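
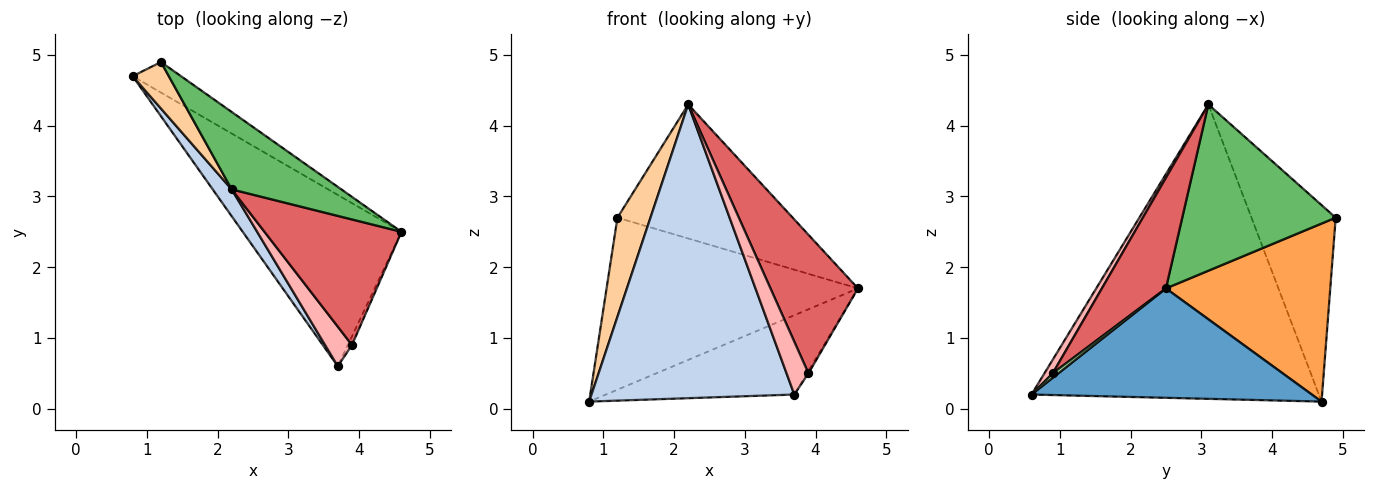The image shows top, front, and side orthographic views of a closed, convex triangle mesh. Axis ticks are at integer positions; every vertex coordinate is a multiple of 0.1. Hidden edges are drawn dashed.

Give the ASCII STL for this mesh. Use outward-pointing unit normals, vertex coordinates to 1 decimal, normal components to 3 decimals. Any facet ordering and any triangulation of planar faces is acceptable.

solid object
 facet normal 0.530 0.356 -0.769
  outer loop
   vertex 3.7 0.6 0.2
   vertex 0.8 4.7 0.1
   vertex 4.6 2.5 1.7
  endloop
 endfacet
 facet normal -0.816 -0.576 0.053
  outer loop
   vertex 2.2 3.1 4.3
   vertex 0.8 4.7 0.1
   vertex 3.7 0.6 0.2
  endloop
 endfacet
 facet normal 0.541 0.828 -0.147
  outer loop
   vertex 1.2 4.9 2.7
   vertex 4.6 2.5 1.7
   vertex 0.8 4.7 0.1
  endloop
 endfacet
 facet normal -0.918 -0.360 0.169
  outer loop
   vertex 1.2 4.9 2.7
   vertex 0.8 4.7 0.1
   vertex 2.2 3.1 4.3
  endloop
 endfacet
 facet normal 0.604 0.690 0.399
  outer loop
   vertex 1.2 4.9 2.7
   vertex 2.2 3.1 4.3
   vertex 4.6 2.5 1.7
  endloop
 endfacet
 facet normal 0.725 0.181 -0.665
  outer loop
   vertex 3.9 0.9 0.5
   vertex 3.7 0.6 0.2
   vertex 4.6 2.5 1.7
  endloop
 endfacet
 facet normal 0.477 -0.651 0.590
  outer loop
   vertex 3.9 0.9 0.5
   vertex 4.6 2.5 1.7
   vertex 2.2 3.1 4.3
  endloop
 endfacet
 facet normal 0.290 -0.766 0.573
  outer loop
   vertex 3.9 0.9 0.5
   vertex 2.2 3.1 4.3
   vertex 3.7 0.6 0.2
  endloop
 endfacet
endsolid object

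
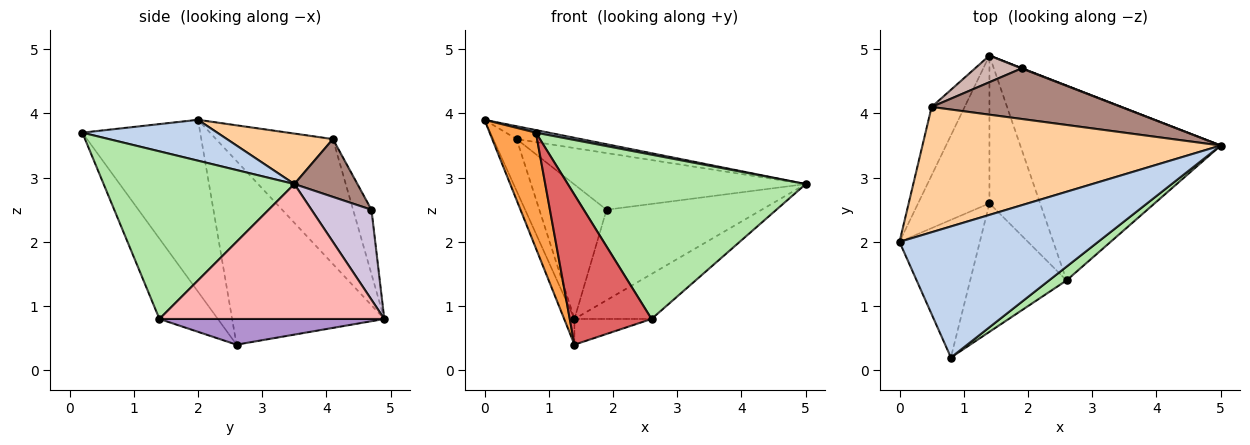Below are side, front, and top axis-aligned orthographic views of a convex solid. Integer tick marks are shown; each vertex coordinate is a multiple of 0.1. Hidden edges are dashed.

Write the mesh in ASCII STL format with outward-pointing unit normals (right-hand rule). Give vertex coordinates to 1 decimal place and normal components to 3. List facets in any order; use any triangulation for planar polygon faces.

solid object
 facet normal -0.930 0.063 -0.361
  outer loop
   vertex 1.4 2.6 0.4
   vertex 0.0 2.0 3.9
   vertex 1.4 4.9 0.8
  endloop
 endfacet
 facet normal 0.202 -0.019 0.979
  outer loop
   vertex 0.8 0.2 3.7
   vertex 5.0 3.5 2.9
   vertex 0.0 2.0 3.9
  endloop
 endfacet
 facet normal -0.854 -0.335 -0.399
  outer loop
   vertex 0.8 0.2 3.7
   vertex 0.0 2.0 3.9
   vertex 1.4 2.6 0.4
  endloop
 endfacet
 facet normal 0.166 0.101 0.981
  outer loop
   vertex 0.5 4.1 3.6
   vertex 0.0 2.0 3.9
   vertex 5.0 3.5 2.9
  endloop
 endfacet
 facet normal -0.949 0.190 -0.251
  outer loop
   vertex 0.5 4.1 3.6
   vertex 1.4 4.9 0.8
   vertex 0.0 2.0 3.9
  endloop
 endfacet
 facet normal 0.624 -0.779 0.065
  outer loop
   vertex 2.6 1.4 0.8
   vertex 5.0 3.5 2.9
   vertex 0.8 0.2 3.7
  endloop
 endfacet
 facet normal -0.477 -0.667 -0.572
  outer loop
   vertex 2.6 1.4 0.8
   vertex 0.8 0.2 3.7
   vertex 1.4 2.6 0.4
  endloop
 endfacet
 facet normal 0.548 0.188 -0.815
  outer loop
   vertex 2.6 1.4 0.8
   vertex 1.4 4.9 0.8
   vertex 5.0 3.5 2.9
  endloop
 endfacet
 facet normal 0.447 0.153 -0.881
  outer loop
   vertex 2.6 1.4 0.8
   vertex 1.4 2.6 0.4
   vertex 1.4 4.9 0.8
  endloop
 endfacet
 facet normal 0.361 0.933 0.004
  outer loop
   vertex 1.9 4.7 2.5
   vertex 5.0 3.5 2.9
   vertex 1.4 4.9 0.8
  endloop
 endfacet
 facet normal 0.199 0.731 0.652
  outer loop
   vertex 1.9 4.7 2.5
   vertex 0.5 4.1 3.6
   vertex 5.0 3.5 2.9
  endloop
 endfacet
 facet normal -0.259 0.948 0.188
  outer loop
   vertex 1.9 4.7 2.5
   vertex 1.4 4.9 0.8
   vertex 0.5 4.1 3.6
  endloop
 endfacet
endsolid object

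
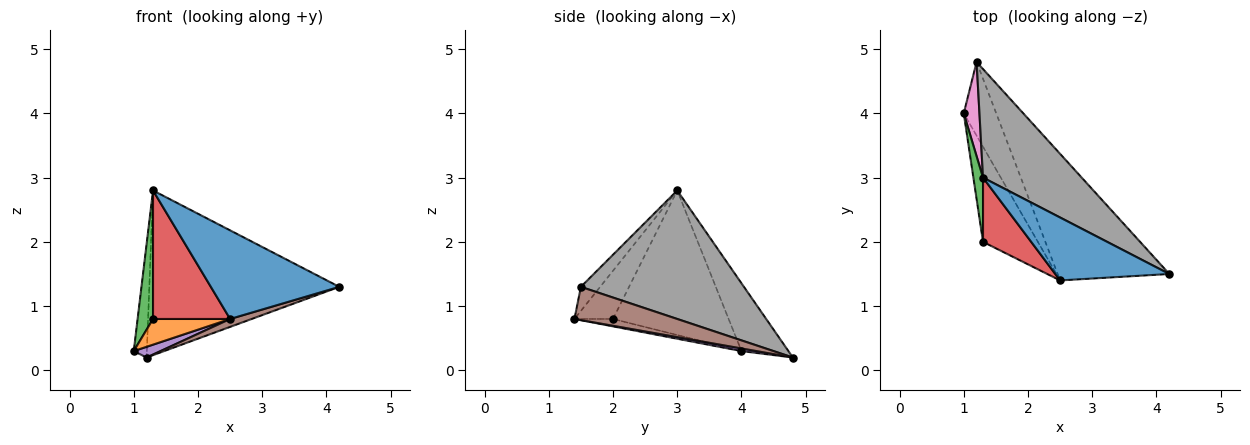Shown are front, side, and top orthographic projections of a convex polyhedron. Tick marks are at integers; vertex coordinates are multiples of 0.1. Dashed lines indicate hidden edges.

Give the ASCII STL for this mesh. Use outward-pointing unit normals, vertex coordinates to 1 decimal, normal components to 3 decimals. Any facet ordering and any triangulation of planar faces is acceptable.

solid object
 facet normal -0.121 -0.809 0.575
  outer loop
   vertex 1.3 3.0 2.8
   vertex 2.5 1.4 0.8
   vertex 4.2 1.5 1.3
  endloop
 endfacet
 facet normal -0.129 -0.259 -0.957
  outer loop
   vertex 1.3 2.0 0.8
   vertex 1.0 4.0 0.3
   vertex 2.5 1.4 0.8
  endloop
 endfacet
 facet normal -0.989 -0.132 0.066
  outer loop
   vertex 1.3 2.0 0.8
   vertex 1.3 3.0 2.8
   vertex 1.0 4.0 0.3
  endloop
 endfacet
 facet normal -0.408 -0.816 0.408
  outer loop
   vertex 1.3 2.0 0.8
   vertex 2.5 1.4 0.8
   vertex 1.3 3.0 2.8
  endloop
 endfacet
 facet normal 0.080 -0.143 -0.986
  outer loop
   vertex 1.2 4.8 0.2
   vertex 2.5 1.4 0.8
   vertex 1.0 4.0 0.3
  endloop
 endfacet
 facet normal 0.285 -0.060 -0.957
  outer loop
   vertex 1.2 4.8 0.2
   vertex 4.2 1.5 1.3
   vertex 2.5 1.4 0.8
  endloop
 endfacet
 facet normal -0.940 0.262 0.218
  outer loop
   vertex 1.2 4.8 0.2
   vertex 1.0 4.0 0.3
   vertex 1.3 3.0 2.8
  endloop
 endfacet
 facet normal 0.582 0.679 0.447
  outer loop
   vertex 1.2 4.8 0.2
   vertex 1.3 3.0 2.8
   vertex 4.2 1.5 1.3
  endloop
 endfacet
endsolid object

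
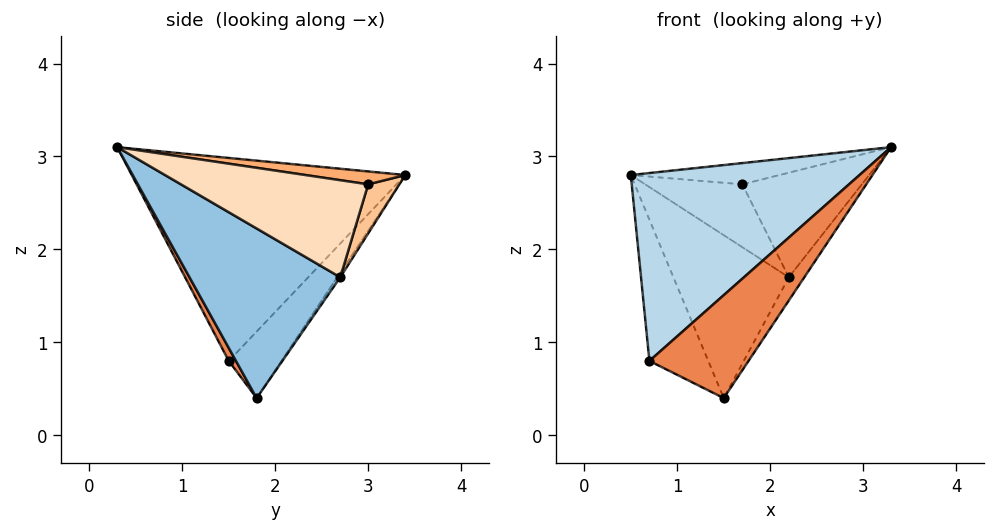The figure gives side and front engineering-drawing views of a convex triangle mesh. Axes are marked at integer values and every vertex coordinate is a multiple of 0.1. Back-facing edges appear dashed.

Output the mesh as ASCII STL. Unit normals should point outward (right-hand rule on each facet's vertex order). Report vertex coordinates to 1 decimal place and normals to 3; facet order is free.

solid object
 facet normal -0.022 0.828 -0.561
  outer loop
   vertex 2.2 2.7 1.7
   vertex 1.5 1.8 0.4
   vertex 0.5 3.4 2.8
  endloop
 endfacet
 facet normal 0.851 0.087 -0.519
  outer loop
   vertex 2.2 2.7 1.7
   vertex 3.3 0.3 3.1
   vertex 1.5 1.8 0.4
  endloop
 endfacet
 facet normal -0.677 -0.566 0.470
  outer loop
   vertex 0.7 1.5 0.8
   vertex 3.3 0.3 3.1
   vertex 0.5 3.4 2.8
  endloop
 endfacet
 facet normal -0.527 0.589 -0.612
  outer loop
   vertex 0.7 1.5 0.8
   vertex 0.5 3.4 2.8
   vertex 1.5 1.8 0.4
  endloop
 endfacet
 facet normal 0.062 -0.854 -0.516
  outer loop
   vertex 0.7 1.5 0.8
   vertex 1.5 1.8 0.4
   vertex 3.3 0.3 3.1
  endloop
 endfacet
 facet normal 0.159 0.236 0.959
  outer loop
   vertex 1.7 3.0 2.7
   vertex 0.5 3.4 2.8
   vertex 3.3 0.3 3.1
  endloop
 endfacet
 facet normal 0.304 0.944 -0.131
  outer loop
   vertex 1.7 3.0 2.7
   vertex 2.2 2.7 1.7
   vertex 0.5 3.4 2.8
  endloop
 endfacet
 facet normal 0.816 0.521 0.252
  outer loop
   vertex 1.7 3.0 2.7
   vertex 3.3 0.3 3.1
   vertex 2.2 2.7 1.7
  endloop
 endfacet
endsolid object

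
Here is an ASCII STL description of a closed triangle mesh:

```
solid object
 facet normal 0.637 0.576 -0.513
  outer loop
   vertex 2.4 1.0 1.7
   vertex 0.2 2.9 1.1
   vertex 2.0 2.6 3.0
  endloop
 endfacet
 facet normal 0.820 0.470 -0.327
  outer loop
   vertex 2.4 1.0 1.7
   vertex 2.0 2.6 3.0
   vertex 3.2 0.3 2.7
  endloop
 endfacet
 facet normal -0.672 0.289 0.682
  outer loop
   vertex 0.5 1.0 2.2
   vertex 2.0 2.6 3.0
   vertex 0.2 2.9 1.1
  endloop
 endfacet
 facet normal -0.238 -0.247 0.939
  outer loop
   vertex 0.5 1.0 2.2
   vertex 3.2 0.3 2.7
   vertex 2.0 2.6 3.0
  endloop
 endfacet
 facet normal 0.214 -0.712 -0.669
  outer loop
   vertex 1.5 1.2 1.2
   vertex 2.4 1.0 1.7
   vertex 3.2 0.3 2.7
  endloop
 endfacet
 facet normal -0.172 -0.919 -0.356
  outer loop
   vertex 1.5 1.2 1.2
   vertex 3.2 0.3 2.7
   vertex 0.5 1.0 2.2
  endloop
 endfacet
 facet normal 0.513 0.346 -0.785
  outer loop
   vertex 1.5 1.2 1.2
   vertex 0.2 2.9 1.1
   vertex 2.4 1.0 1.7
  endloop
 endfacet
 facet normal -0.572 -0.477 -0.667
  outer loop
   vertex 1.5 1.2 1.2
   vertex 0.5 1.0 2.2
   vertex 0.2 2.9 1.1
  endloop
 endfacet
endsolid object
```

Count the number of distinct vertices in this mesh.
6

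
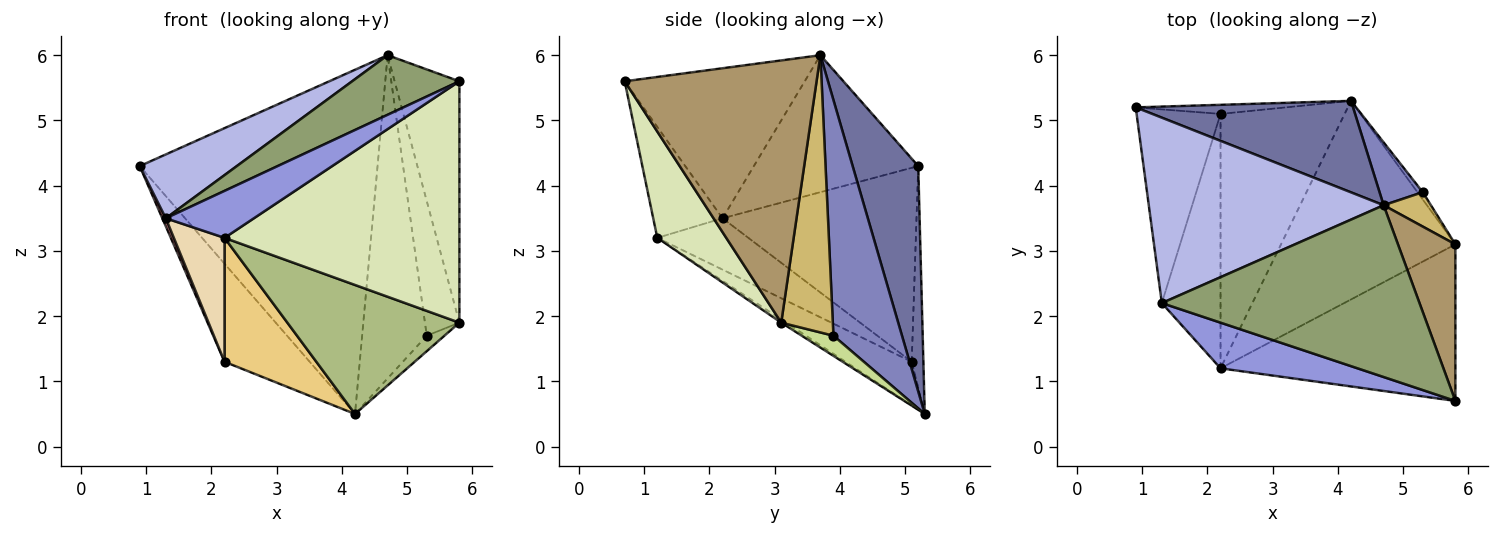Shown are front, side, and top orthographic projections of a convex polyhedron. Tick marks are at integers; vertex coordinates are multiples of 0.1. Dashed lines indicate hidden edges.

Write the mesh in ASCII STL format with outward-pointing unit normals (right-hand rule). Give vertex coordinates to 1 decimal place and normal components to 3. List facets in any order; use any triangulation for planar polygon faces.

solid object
 facet normal 0.258 0.934 0.248
  outer loop
   vertex 4.7 3.7 6.0
   vertex 4.2 5.3 0.5
   vertex 0.9 5.2 4.3
  endloop
 endfacet
 facet normal 0.721 0.680 0.132
  outer loop
   vertex 5.3 3.9 1.7
   vertex 4.2 5.3 0.5
   vertex 4.7 3.7 6.0
  endloop
 endfacet
 facet normal -0.491 -0.624 0.607
  outer loop
   vertex 1.3 2.2 3.5
   vertex 2.2 1.2 3.2
   vertex 5.8 0.7 5.6
  endloop
 endfacet
 facet normal -0.483 -0.285 0.828
  outer loop
   vertex 1.3 2.2 3.5
   vertex 4.7 3.7 6.0
   vertex 0.9 5.2 4.3
  endloop
 endfacet
 facet normal -0.482 -0.287 0.828
  outer loop
   vertex 1.3 2.2 3.5
   vertex 5.8 0.7 5.6
   vertex 4.7 3.7 6.0
  endloop
 endfacet
 facet normal -0.015 -0.545 -0.838
  outer loop
   vertex 5.8 3.1 1.9
   vertex 2.2 1.2 3.2
   vertex 4.2 5.3 0.5
  endloop
 endfacet
 facet normal 0.851 0.475 -0.225
  outer loop
   vertex 5.8 3.1 1.9
   vertex 4.2 5.3 0.5
   vertex 5.3 3.9 1.7
  endloop
 endfacet
 facet normal 0.239 -0.815 -0.528
  outer loop
   vertex 5.8 3.1 1.9
   vertex 5.8 0.7 5.6
   vertex 2.2 1.2 3.2
  endloop
 endfacet
 facet normal 0.928 0.313 0.203
  outer loop
   vertex 5.8 3.1 1.9
   vertex 4.7 3.7 6.0
   vertex 5.8 0.7 5.6
  endloop
 endfacet
 facet normal 0.823 0.550 0.140
  outer loop
   vertex 5.8 3.1 1.9
   vertex 5.3 3.9 1.7
   vertex 4.7 3.7 6.0
  endloop
 endfacet
 facet normal -0.301 -0.418 -0.857
  outer loop
   vertex 2.2 5.1 1.3
   vertex 4.2 5.3 0.5
   vertex 2.2 1.2 3.2
  endloop
 endfacet
 facet normal -0.618 -0.344 -0.707
  outer loop
   vertex 2.2 5.1 1.3
   vertex 2.2 1.2 3.2
   vertex 1.3 2.2 3.5
  endloop
 endfacet
 facet normal -0.135 0.987 -0.091
  outer loop
   vertex 2.2 5.1 1.3
   vertex 0.9 5.2 4.3
   vertex 4.2 5.3 0.5
  endloop
 endfacet
 facet normal -0.918 -0.016 -0.397
  outer loop
   vertex 2.2 5.1 1.3
   vertex 1.3 2.2 3.5
   vertex 0.9 5.2 4.3
  endloop
 endfacet
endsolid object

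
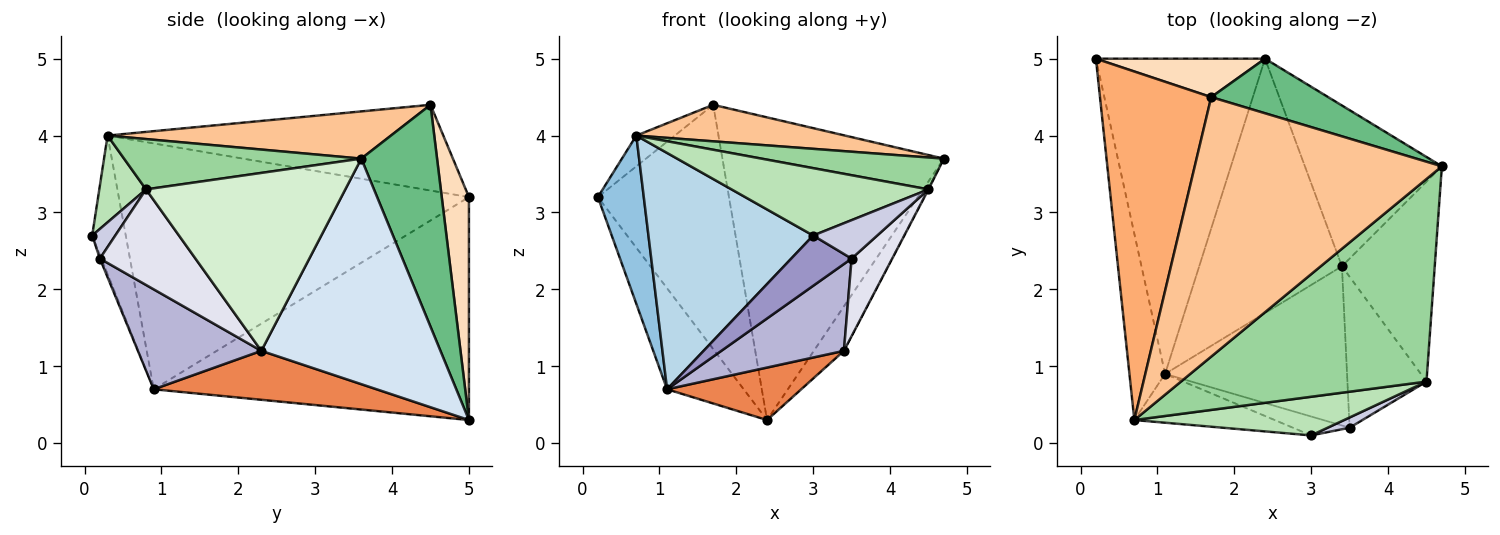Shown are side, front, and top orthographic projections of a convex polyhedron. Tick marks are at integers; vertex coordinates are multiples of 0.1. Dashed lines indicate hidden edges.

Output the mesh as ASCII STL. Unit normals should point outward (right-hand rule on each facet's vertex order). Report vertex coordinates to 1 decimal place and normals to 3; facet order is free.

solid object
 facet normal -0.782 0.190 -0.593
  outer loop
   vertex 1.1 0.9 0.7
   vertex 0.2 5.0 3.2
   vertex 2.4 5.0 0.3
  endloop
 endfacet
 facet normal -0.981 -0.129 -0.142
  outer loop
   vertex 0.7 0.3 4.0
   vertex 0.2 5.0 3.2
   vertex 1.1 0.9 0.7
  endloop
 endfacet
 facet normal -0.196 -0.960 -0.198
  outer loop
   vertex 0.7 0.3 4.0
   vertex 1.1 0.9 0.7
   vertex 3.0 0.1 2.7
  endloop
 endfacet
 facet normal 0.846 0.142 -0.514
  outer loop
   vertex 3.4 2.3 1.2
   vertex 2.4 5.0 0.3
   vertex 4.7 3.6 3.7
  endloop
 endfacet
 facet normal 0.318 -0.192 -0.928
  outer loop
   vertex 3.4 2.3 1.2
   vertex 1.1 0.9 0.7
   vertex 2.4 5.0 0.3
  endloop
 endfacet
 facet normal -0.609 0.070 0.790
  outer loop
   vertex 1.7 4.5 4.4
   vertex 0.2 5.0 3.2
   vertex 0.7 0.3 4.0
  endloop
 endfacet
 facet normal 0.186 -0.137 0.973
  outer loop
   vertex 1.7 4.5 4.4
   vertex 0.7 0.3 4.0
   vertex 4.7 3.6 3.7
  endloop
 endfacet
 facet normal 0.201 0.968 0.152
  outer loop
   vertex 1.7 4.5 4.4
   vertex 2.4 5.0 0.3
   vertex 0.2 5.0 3.2
  endloop
 endfacet
 facet normal 0.319 0.933 0.168
  outer loop
   vertex 1.7 4.5 4.4
   vertex 4.7 3.6 3.7
   vertex 2.4 5.0 0.3
  endloop
 endfacet
 facet normal 0.198 -0.152 0.968
  outer loop
   vertex 4.5 0.8 3.3
   vertex 4.7 3.6 3.7
   vertex 0.7 0.3 4.0
  endloop
 endfacet
 facet normal 0.202 -0.850 0.487
  outer loop
   vertex 4.5 0.8 3.3
   vertex 0.7 0.3 4.0
   vertex 3.0 0.1 2.7
  endloop
 endfacet
 facet normal 0.887 0.003 -0.462
  outer loop
   vertex 4.5 0.8 3.3
   vertex 3.4 2.3 1.2
   vertex 4.7 3.6 3.7
  endloop
 endfacet
 facet normal -0.024 -0.936 -0.352
  outer loop
   vertex 3.5 0.2 2.4
   vertex 3.0 0.1 2.7
   vertex 1.1 0.9 0.7
  endloop
 endfacet
 facet normal 0.434 -0.431 -0.791
  outer loop
   vertex 3.5 0.2 2.4
   vertex 1.1 0.9 0.7
   vertex 3.4 2.3 1.2
  endloop
 endfacet
 facet normal 0.329 -0.913 0.243
  outer loop
   vertex 3.5 0.2 2.4
   vertex 4.5 0.8 3.3
   vertex 3.0 0.1 2.7
  endloop
 endfacet
 facet normal 0.732 -0.311 -0.606
  outer loop
   vertex 3.5 0.2 2.4
   vertex 3.4 2.3 1.2
   vertex 4.5 0.8 3.3
  endloop
 endfacet
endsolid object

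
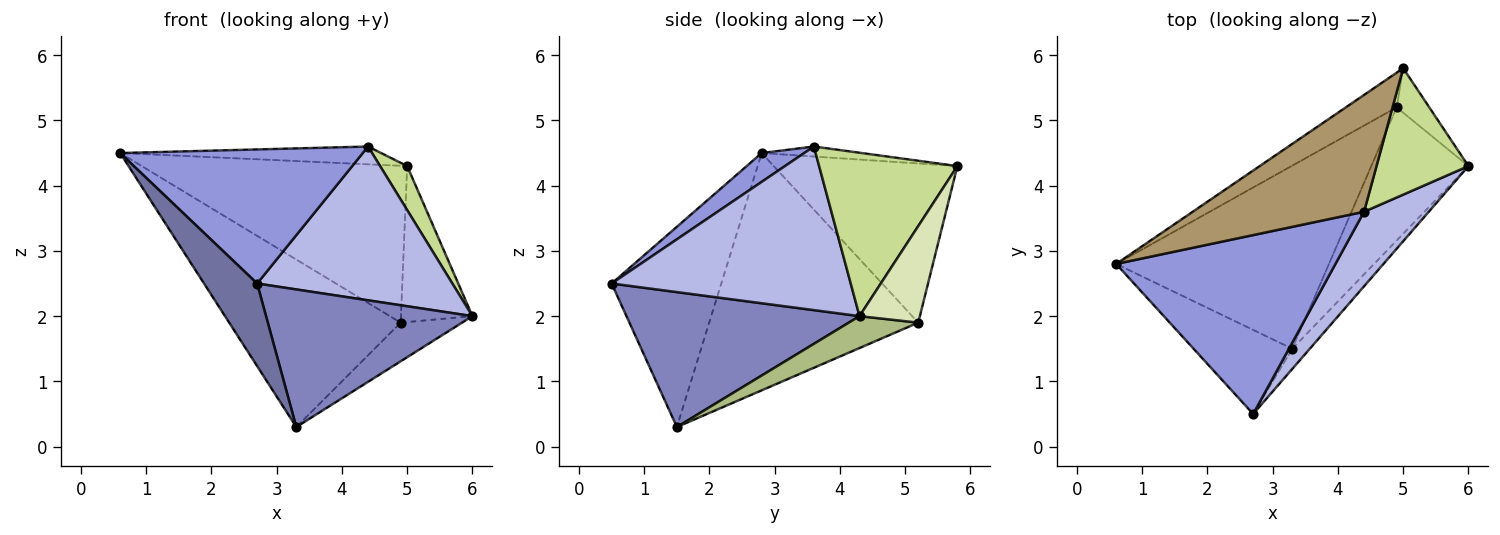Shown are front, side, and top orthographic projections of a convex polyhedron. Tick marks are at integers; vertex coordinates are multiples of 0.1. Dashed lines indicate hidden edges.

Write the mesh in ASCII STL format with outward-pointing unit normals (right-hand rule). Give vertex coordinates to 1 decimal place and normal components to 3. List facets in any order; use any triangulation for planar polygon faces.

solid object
 facet normal -0.823 -0.399 -0.406
  outer loop
   vertex 3.3 1.5 0.3
   vertex 2.7 0.5 2.5
   vertex 0.6 2.8 4.5
  endloop
 endfacet
 facet normal 0.745 -0.660 -0.097
  outer loop
   vertex 3.3 1.5 0.3
   vertex 6.0 4.3 2.0
   vertex 2.7 0.5 2.5
  endloop
 endfacet
 facet normal 0.105 -0.596 0.796
  outer loop
   vertex 4.4 3.6 4.6
   vertex 0.6 2.8 4.5
   vertex 2.7 0.5 2.5
  endloop
 endfacet
 facet normal 0.741 -0.605 0.293
  outer loop
   vertex 4.4 3.6 4.6
   vertex 2.7 0.5 2.5
   vertex 6.0 4.3 2.0
  endloop
 endfacet
 facet normal -0.635 0.521 -0.570
  outer loop
   vertex 4.9 5.2 1.9
   vertex 3.3 1.5 0.3
   vertex 0.6 2.8 4.5
  endloop
 endfacet
 facet normal 0.301 0.266 -0.916
  outer loop
   vertex 4.9 5.2 1.9
   vertex 6.0 4.3 2.0
   vertex 3.3 1.5 0.3
  endloop
 endfacet
 facet normal 0.859 -0.168 0.483
  outer loop
   vertex 5.0 5.8 4.3
   vertex 4.4 3.6 4.6
   vertex 6.0 4.3 2.0
  endloop
 endfacet
 facet normal 0.630 0.747 -0.213
  outer loop
   vertex 5.0 5.8 4.3
   vertex 6.0 4.3 2.0
   vertex 4.9 5.2 1.9
  endloop
 endfacet
 facet normal -0.058 0.150 0.987
  outer loop
   vertex 5.0 5.8 4.3
   vertex 0.6 2.8 4.5
   vertex 4.4 3.6 4.6
  endloop
 endfacet
 facet normal -0.560 0.809 -0.179
  outer loop
   vertex 5.0 5.8 4.3
   vertex 4.9 5.2 1.9
   vertex 0.6 2.8 4.5
  endloop
 endfacet
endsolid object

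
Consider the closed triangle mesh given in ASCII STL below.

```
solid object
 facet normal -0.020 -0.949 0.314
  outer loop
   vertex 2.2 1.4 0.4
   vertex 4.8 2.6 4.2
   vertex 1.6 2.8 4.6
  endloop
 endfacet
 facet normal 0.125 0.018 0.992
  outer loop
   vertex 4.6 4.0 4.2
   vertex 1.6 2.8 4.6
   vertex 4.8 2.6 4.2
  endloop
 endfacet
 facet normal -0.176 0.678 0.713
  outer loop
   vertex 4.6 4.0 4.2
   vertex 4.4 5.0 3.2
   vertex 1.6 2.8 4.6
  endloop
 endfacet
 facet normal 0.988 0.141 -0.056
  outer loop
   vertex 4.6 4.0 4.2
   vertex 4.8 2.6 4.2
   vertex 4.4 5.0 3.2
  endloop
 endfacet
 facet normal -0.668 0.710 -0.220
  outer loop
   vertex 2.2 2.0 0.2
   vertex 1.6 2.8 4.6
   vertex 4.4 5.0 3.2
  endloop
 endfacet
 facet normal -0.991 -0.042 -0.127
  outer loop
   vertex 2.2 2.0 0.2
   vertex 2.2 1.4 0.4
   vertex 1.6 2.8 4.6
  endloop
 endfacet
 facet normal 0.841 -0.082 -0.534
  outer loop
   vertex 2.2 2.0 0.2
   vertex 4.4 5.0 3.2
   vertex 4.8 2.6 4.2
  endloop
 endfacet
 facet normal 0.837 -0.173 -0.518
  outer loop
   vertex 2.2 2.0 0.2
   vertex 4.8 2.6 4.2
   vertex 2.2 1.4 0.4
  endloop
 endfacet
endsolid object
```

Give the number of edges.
12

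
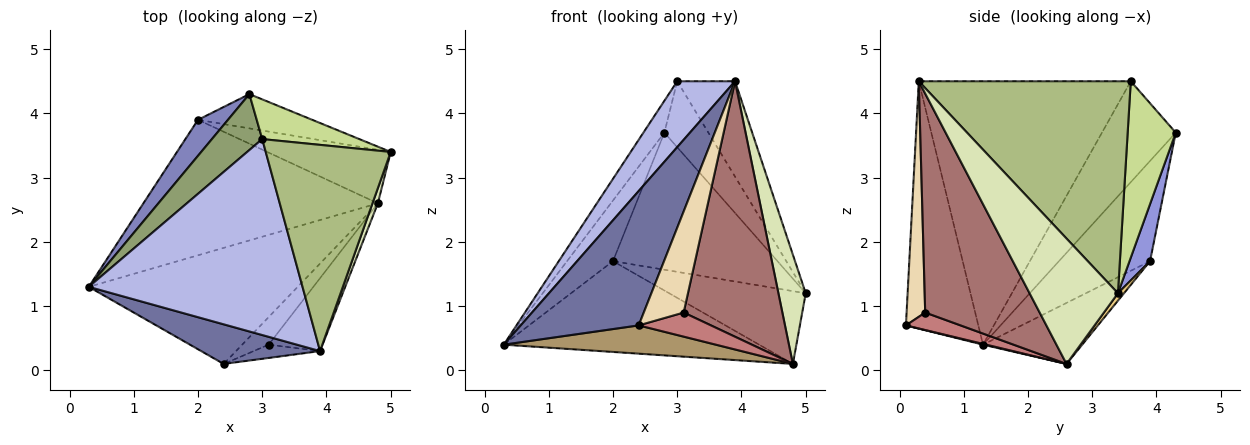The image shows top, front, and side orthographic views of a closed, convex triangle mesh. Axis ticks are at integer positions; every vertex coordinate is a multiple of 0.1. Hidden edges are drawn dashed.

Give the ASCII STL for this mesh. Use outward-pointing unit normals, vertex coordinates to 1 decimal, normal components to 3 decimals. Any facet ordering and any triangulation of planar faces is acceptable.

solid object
 facet normal -0.507 -0.827 0.244
  outer loop
   vertex 2.4 0.1 0.7
   vertex 3.9 0.3 4.5
   vertex 0.3 1.3 0.4
  endloop
 endfacet
 facet normal -0.863 0.435 0.258
  outer loop
   vertex 2.0 3.9 1.7
   vertex 0.3 1.3 0.4
   vertex 2.8 4.3 3.7
  endloop
 endfacet
 facet normal 0.120 0.963 -0.241
  outer loop
   vertex 2.0 3.9 1.7
   vertex 2.8 4.3 3.7
   vertex 5.0 3.4 1.2
  endloop
 endfacet
 facet normal -0.760 -0.207 0.616
  outer loop
   vertex 3.0 3.6 4.5
   vertex 0.3 1.3 0.4
   vertex 3.9 0.3 4.5
  endloop
 endfacet
 facet normal -0.867 0.247 0.433
  outer loop
   vertex 3.0 3.6 4.5
   vertex 2.8 4.3 3.7
   vertex 0.3 1.3 0.4
  endloop
 endfacet
 facet normal 0.839 0.229 0.494
  outer loop
   vertex 3.0 3.6 4.5
   vertex 3.9 0.3 4.5
   vertex 5.0 3.4 1.2
  endloop
 endfacet
 facet normal 0.684 0.625 0.376
  outer loop
   vertex 3.0 3.6 4.5
   vertex 5.0 3.4 1.2
   vertex 2.8 4.3 3.7
  endloop
 endfacet
 facet normal 0.955 -0.295 0.041
  outer loop
   vertex 4.8 2.6 0.1
   vertex 5.0 3.4 1.2
   vertex 3.9 0.3 4.5
  endloop
 endfacet
 facet normal 0.004 -0.237 -0.972
  outer loop
   vertex 4.8 2.6 0.1
   vertex 2.4 0.1 0.7
   vertex 0.3 1.3 0.4
  endloop
 endfacet
 facet normal -0.211 0.544 -0.812
  outer loop
   vertex 4.8 2.6 0.1
   vertex 0.3 1.3 0.4
   vertex 2.0 3.9 1.7
  endloop
 endfacet
 facet normal 0.036 0.805 -0.592
  outer loop
   vertex 4.8 2.6 0.1
   vertex 2.0 3.9 1.7
   vertex 5.0 3.4 1.2
  endloop
 endfacet
 facet normal 0.420 -0.900 -0.118
  outer loop
   vertex 3.1 0.4 0.9
   vertex 3.9 0.3 4.5
   vertex 2.4 0.1 0.7
  endloop
 endfacet
 facet normal 0.745 -0.642 -0.183
  outer loop
   vertex 3.1 0.4 0.9
   vertex 4.8 2.6 0.1
   vertex 3.9 0.3 4.5
  endloop
 endfacet
 facet normal 0.445 -0.589 -0.674
  outer loop
   vertex 3.1 0.4 0.9
   vertex 2.4 0.1 0.7
   vertex 4.8 2.6 0.1
  endloop
 endfacet
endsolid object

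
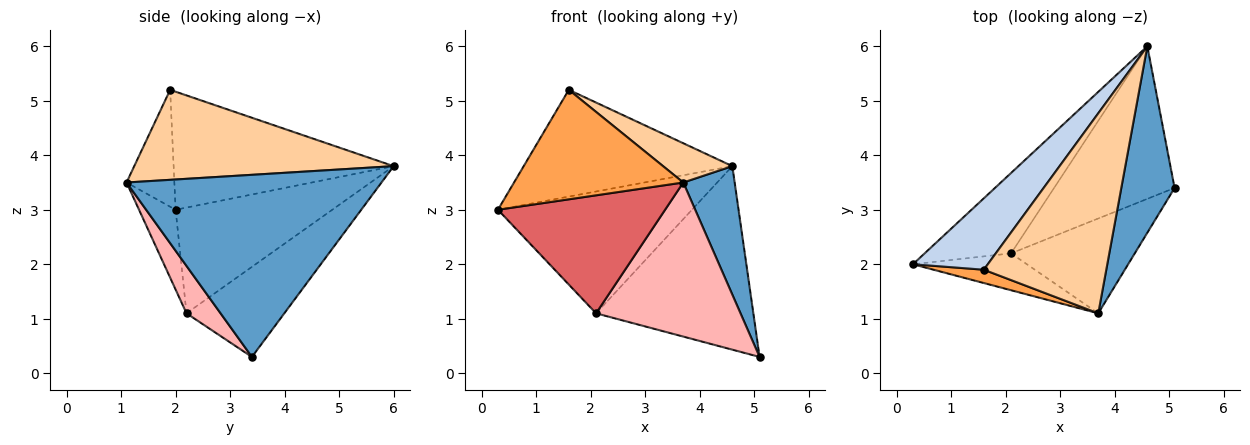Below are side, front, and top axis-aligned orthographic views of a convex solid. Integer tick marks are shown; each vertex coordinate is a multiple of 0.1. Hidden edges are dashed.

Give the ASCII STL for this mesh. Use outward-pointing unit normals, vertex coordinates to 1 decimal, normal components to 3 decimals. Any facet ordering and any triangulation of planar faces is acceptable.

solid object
 facet normal 0.942 -0.190 0.276
  outer loop
   vertex 3.7 1.1 3.5
   vertex 5.1 3.4 0.3
   vertex 4.6 6.0 3.8
  endloop
 endfacet
 facet normal -0.659 0.625 0.418
  outer loop
   vertex 1.6 1.9 5.2
   vertex 4.6 6.0 3.8
   vertex 0.3 2.0 3.0
  endloop
 endfacet
 facet normal -0.270 -0.956 0.116
  outer loop
   vertex 1.6 1.9 5.2
   vertex 0.3 2.0 3.0
   vertex 3.7 1.1 3.5
  endloop
 endfacet
 facet normal 0.585 -0.156 0.796
  outer loop
   vertex 1.6 1.9 5.2
   vertex 3.7 1.1 3.5
   vertex 4.6 6.0 3.8
  endloop
 endfacet
 facet normal -0.559 0.692 -0.457
  outer loop
   vertex 2.1 2.2 1.1
   vertex 0.3 2.0 3.0
   vertex 4.6 6.0 3.8
  endloop
 endfacet
 facet normal -0.431 0.694 -0.577
  outer loop
   vertex 2.1 2.2 1.1
   vertex 4.6 6.0 3.8
   vertex 5.1 3.4 0.3
  endloop
 endfacet
 facet normal -0.204 -0.934 -0.292
  outer loop
   vertex 2.1 2.2 1.1
   vertex 3.7 1.1 3.5
   vertex 0.3 2.0 3.0
  endloop
 endfacet
 facet normal 0.197 -0.835 -0.514
  outer loop
   vertex 2.1 2.2 1.1
   vertex 5.1 3.4 0.3
   vertex 3.7 1.1 3.5
  endloop
 endfacet
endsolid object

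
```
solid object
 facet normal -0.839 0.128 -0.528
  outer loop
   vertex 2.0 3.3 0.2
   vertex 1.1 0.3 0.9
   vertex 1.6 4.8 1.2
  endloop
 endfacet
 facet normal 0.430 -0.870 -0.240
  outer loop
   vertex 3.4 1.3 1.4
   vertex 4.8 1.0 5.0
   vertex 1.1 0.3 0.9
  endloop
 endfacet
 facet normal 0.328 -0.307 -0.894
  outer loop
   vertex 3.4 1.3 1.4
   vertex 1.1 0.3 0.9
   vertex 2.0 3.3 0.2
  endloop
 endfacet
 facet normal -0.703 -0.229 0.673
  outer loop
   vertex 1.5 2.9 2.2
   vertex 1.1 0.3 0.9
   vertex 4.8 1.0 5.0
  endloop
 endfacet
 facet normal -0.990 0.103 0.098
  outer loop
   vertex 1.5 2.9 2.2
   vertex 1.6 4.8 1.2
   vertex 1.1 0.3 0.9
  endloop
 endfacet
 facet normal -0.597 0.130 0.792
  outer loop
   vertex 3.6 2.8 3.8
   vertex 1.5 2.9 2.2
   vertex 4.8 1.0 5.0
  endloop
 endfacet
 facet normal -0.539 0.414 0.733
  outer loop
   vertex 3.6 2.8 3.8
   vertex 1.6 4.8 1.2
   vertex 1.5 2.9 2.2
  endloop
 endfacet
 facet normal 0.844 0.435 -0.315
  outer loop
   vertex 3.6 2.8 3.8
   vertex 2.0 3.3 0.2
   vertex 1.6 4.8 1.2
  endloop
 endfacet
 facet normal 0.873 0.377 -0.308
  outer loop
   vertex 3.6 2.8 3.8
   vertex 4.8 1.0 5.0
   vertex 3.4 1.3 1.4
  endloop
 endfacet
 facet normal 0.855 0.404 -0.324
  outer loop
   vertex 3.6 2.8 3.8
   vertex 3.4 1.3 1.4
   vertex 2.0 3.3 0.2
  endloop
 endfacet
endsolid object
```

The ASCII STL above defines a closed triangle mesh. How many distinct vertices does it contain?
7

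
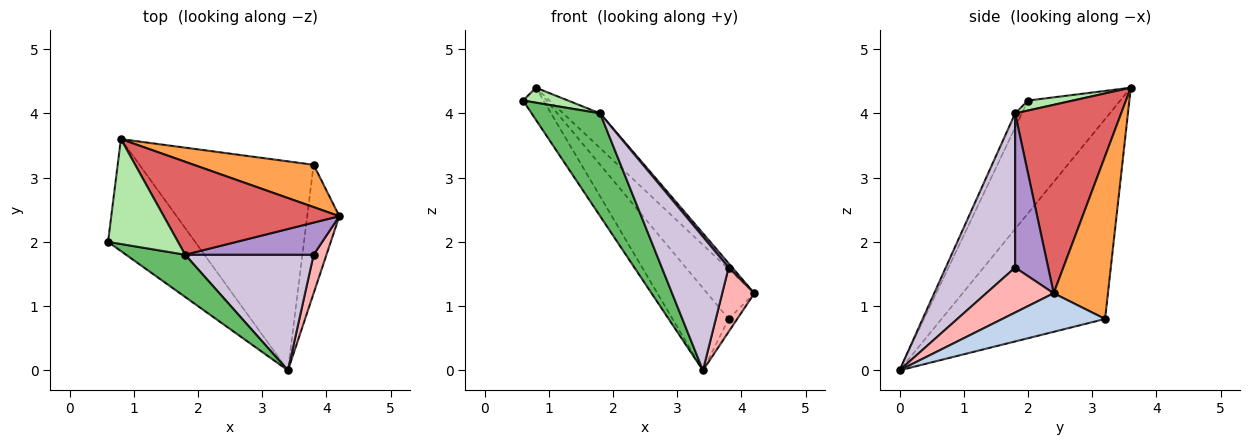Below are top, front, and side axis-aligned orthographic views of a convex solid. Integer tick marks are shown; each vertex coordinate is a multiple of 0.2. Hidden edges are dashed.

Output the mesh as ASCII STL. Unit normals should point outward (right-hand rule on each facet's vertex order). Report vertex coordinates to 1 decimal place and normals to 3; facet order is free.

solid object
 facet normal -0.780 0.173 -0.602
  outer loop
   vertex 0.8 3.6 4.4
   vertex 3.4 0.0 0.0
   vertex 0.6 2.0 4.2
  endloop
 endfacet
 facet normal 0.767 0.064 -0.639
  outer loop
   vertex 3.8 3.2 0.8
   vertex 4.2 2.4 1.2
   vertex 3.4 0.0 0.0
  endloop
 endfacet
 facet normal 0.660 0.573 0.486
  outer loop
   vertex 3.8 3.2 0.8
   vertex 0.8 3.6 4.4
   vertex 4.2 2.4 1.2
  endloop
 endfacet
 facet normal -0.730 0.250 -0.636
  outer loop
   vertex 3.8 3.2 0.8
   vertex 3.4 0.0 0.0
   vertex 0.8 3.6 4.4
  endloop
 endfacet
 facet normal -0.090 -0.921 0.378
  outer loop
   vertex 1.8 1.8 4.0
   vertex 0.6 2.0 4.2
   vertex 3.4 0.0 0.0
  endloop
 endfacet
 facet normal 0.140 -0.140 0.980
  outer loop
   vertex 1.8 1.8 4.0
   vertex 0.8 3.6 4.4
   vertex 0.6 2.0 4.2
  endloop
 endfacet
 facet normal 0.709 0.247 0.661
  outer loop
   vertex 1.8 1.8 4.0
   vertex 4.2 2.4 1.2
   vertex 0.8 3.6 4.4
  endloop
 endfacet
 facet normal 0.874 -0.416 0.250
  outer loop
   vertex 3.8 1.8 1.6
   vertex 3.4 0.0 0.0
   vertex 4.2 2.4 1.2
  endloop
 endfacet
 facet normal 0.765 -0.085 0.638
  outer loop
   vertex 3.8 1.8 1.6
   vertex 4.2 2.4 1.2
   vertex 1.8 1.8 4.0
  endloop
 endfacet
 facet normal 0.618 -0.595 0.515
  outer loop
   vertex 3.8 1.8 1.6
   vertex 1.8 1.8 4.0
   vertex 3.4 0.0 0.0
  endloop
 endfacet
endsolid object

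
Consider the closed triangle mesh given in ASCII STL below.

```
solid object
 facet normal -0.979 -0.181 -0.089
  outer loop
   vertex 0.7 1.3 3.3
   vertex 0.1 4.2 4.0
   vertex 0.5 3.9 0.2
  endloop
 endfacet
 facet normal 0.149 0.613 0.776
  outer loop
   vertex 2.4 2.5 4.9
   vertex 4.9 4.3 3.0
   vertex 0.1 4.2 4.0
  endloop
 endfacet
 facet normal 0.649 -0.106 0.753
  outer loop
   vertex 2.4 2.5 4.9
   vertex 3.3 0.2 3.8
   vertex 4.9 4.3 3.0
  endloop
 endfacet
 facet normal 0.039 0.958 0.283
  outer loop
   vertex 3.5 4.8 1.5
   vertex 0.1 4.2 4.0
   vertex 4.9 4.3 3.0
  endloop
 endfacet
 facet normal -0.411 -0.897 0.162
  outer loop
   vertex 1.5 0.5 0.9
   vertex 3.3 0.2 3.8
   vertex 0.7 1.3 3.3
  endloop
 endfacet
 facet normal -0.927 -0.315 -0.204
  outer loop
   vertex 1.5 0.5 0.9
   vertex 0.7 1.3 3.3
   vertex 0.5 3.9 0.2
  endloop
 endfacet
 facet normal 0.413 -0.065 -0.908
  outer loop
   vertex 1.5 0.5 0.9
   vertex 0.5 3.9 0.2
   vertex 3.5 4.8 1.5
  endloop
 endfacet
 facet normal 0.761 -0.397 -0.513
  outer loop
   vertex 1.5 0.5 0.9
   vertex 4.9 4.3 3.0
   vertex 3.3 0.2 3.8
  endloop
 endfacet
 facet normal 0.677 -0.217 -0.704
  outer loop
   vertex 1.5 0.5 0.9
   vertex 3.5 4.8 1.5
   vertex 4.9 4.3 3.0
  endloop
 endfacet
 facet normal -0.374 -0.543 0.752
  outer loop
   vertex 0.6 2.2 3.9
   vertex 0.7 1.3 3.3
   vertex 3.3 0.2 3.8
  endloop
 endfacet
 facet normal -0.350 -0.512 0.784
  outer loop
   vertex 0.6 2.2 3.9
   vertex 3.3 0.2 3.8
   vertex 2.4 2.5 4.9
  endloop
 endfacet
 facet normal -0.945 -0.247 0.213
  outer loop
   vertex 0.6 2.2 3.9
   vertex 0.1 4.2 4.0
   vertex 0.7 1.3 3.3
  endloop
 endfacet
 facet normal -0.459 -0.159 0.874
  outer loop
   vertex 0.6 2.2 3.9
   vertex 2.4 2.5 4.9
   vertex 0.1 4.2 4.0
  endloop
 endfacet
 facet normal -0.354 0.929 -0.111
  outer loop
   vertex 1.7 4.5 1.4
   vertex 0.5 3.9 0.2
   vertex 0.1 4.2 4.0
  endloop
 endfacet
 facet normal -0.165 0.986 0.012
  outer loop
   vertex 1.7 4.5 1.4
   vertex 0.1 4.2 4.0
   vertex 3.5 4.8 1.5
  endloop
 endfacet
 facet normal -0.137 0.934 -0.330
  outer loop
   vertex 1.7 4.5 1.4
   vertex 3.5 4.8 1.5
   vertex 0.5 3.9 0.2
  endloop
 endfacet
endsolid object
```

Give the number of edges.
24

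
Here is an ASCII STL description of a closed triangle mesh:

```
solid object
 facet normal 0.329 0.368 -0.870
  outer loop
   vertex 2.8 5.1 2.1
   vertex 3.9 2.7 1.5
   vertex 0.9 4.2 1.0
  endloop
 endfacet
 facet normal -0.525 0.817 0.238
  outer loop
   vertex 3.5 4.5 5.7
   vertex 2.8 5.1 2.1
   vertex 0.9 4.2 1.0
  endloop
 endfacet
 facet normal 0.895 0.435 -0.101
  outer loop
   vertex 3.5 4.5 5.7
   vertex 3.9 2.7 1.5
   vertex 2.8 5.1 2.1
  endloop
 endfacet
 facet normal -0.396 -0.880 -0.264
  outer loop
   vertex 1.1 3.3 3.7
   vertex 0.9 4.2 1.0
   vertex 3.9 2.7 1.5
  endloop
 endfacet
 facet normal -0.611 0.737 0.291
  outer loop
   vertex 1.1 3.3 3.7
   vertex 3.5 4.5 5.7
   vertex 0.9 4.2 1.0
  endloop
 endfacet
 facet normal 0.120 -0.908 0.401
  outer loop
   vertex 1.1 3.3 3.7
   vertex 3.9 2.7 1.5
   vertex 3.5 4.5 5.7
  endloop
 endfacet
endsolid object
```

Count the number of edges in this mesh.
9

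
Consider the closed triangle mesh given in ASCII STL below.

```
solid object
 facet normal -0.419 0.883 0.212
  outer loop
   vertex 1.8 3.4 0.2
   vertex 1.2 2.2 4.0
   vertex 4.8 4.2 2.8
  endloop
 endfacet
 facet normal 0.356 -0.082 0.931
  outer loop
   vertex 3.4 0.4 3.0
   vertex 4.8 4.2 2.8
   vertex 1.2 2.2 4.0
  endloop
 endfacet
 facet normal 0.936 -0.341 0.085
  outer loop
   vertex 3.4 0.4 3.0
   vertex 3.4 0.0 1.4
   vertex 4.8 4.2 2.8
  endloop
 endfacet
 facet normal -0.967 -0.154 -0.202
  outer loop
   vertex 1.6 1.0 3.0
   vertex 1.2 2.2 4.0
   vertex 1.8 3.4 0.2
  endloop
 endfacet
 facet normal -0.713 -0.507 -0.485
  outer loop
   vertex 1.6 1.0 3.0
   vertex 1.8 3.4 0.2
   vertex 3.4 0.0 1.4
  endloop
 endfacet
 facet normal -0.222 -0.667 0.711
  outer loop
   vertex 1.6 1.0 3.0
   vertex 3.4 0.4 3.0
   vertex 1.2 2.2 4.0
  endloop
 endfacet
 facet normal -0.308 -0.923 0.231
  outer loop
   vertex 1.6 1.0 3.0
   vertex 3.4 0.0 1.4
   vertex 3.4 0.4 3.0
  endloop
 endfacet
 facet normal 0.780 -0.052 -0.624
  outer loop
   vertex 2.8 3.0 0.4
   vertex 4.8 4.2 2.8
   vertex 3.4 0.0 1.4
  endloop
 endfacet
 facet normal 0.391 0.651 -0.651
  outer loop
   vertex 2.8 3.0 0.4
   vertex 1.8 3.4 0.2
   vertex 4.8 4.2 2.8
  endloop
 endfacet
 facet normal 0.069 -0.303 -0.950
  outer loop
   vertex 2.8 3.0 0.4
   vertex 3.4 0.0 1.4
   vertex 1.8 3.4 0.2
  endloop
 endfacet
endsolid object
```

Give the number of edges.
15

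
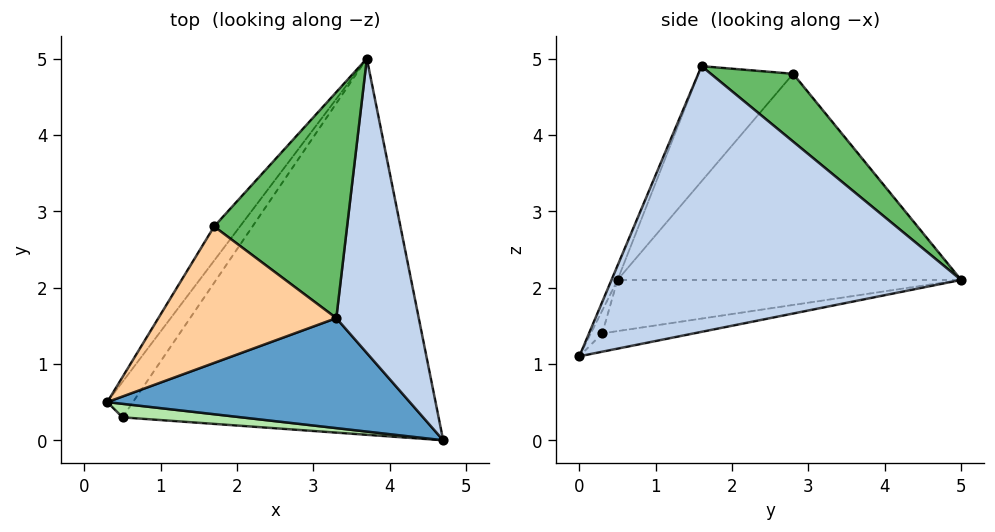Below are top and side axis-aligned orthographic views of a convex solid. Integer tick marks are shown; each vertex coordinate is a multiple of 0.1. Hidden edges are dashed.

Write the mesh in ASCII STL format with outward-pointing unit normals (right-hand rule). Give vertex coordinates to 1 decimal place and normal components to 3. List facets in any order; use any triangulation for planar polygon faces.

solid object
 facet normal -0.018 -0.924 0.382
  outer loop
   vertex 3.3 1.6 4.9
   vertex 0.3 0.5 2.1
   vertex 4.7 0.0 1.1
  endloop
 endfacet
 facet normal 0.947 0.131 0.294
  outer loop
   vertex 3.3 1.6 4.9
   vertex 4.7 0.0 1.1
   vertex 3.7 5.0 2.1
  endloop
 endfacet
 facet normal -0.794 0.600 -0.099
  outer loop
   vertex 1.7 2.8 4.8
   vertex 3.7 5.0 2.1
   vertex 0.3 0.5 2.1
  endloop
 endfacet
 facet normal -0.455 -0.548 0.702
  outer loop
   vertex 1.7 2.8 4.8
   vertex 0.3 0.5 2.1
   vertex 3.3 1.6 4.9
  endloop
 endfacet
 facet normal 0.376 0.562 0.737
  outer loop
   vertex 1.7 2.8 4.8
   vertex 3.3 1.6 4.9
   vertex 3.7 5.0 2.1
  endloop
 endfacet
 facet normal -0.050 -0.964 0.261
  outer loop
   vertex 0.5 0.3 1.4
   vertex 4.7 0.0 1.1
   vertex 0.3 0.5 2.1
  endloop
 endfacet
 facet normal -0.741 0.560 -0.372
  outer loop
   vertex 0.5 0.3 1.4
   vertex 0.3 0.5 2.1
   vertex 3.7 5.0 2.1
  endloop
 endfacet
 facet normal -0.057 0.185 -0.981
  outer loop
   vertex 0.5 0.3 1.4
   vertex 3.7 5.0 2.1
   vertex 4.7 0.0 1.1
  endloop
 endfacet
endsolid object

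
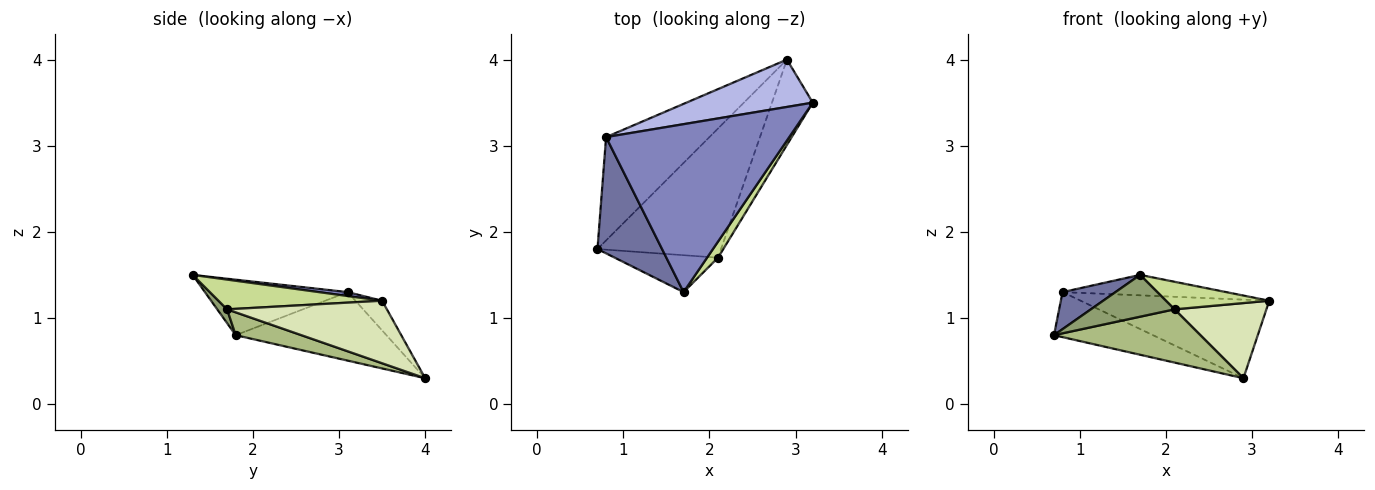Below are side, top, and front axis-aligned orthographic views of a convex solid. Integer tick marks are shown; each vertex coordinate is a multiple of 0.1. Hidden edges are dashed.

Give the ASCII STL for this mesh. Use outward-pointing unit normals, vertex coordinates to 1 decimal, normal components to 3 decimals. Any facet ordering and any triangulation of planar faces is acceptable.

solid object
 facet normal -0.633 -0.235 0.737
  outer loop
   vertex 0.8 3.1 1.3
   vertex 0.7 1.8 0.8
   vertex 1.7 1.3 1.5
  endloop
 endfacet
 facet normal 0.021 0.121 0.992
  outer loop
   vertex 0.8 3.1 1.3
   vertex 1.7 1.3 1.5
   vertex 3.2 3.5 1.2
  endloop
 endfacet
 facet normal -0.519 0.341 -0.783
  outer loop
   vertex 0.8 3.1 1.3
   vertex 2.9 4.0 0.3
   vertex 0.7 1.8 0.8
  endloop
 endfacet
 facet normal -0.120 0.850 0.512
  outer loop
   vertex 0.8 3.1 1.3
   vertex 3.2 3.5 1.2
   vertex 2.9 4.0 0.3
  endloop
 endfacet
 facet normal 0.088 -0.747 -0.659
  outer loop
   vertex 2.1 1.7 1.1
   vertex 1.7 1.3 1.5
   vertex 0.7 1.8 0.8
  endloop
 endfacet
 facet normal 0.168 -0.376 -0.911
  outer loop
   vertex 2.1 1.7 1.1
   vertex 0.7 1.8 0.8
   vertex 2.9 4.0 0.3
  endloop
 endfacet
 facet normal 0.807 -0.510 0.297
  outer loop
   vertex 2.1 1.7 1.1
   vertex 3.2 3.5 1.2
   vertex 1.7 1.3 1.5
  endloop
 endfacet
 facet normal 0.755 -0.434 -0.492
  outer loop
   vertex 2.1 1.7 1.1
   vertex 2.9 4.0 0.3
   vertex 3.2 3.5 1.2
  endloop
 endfacet
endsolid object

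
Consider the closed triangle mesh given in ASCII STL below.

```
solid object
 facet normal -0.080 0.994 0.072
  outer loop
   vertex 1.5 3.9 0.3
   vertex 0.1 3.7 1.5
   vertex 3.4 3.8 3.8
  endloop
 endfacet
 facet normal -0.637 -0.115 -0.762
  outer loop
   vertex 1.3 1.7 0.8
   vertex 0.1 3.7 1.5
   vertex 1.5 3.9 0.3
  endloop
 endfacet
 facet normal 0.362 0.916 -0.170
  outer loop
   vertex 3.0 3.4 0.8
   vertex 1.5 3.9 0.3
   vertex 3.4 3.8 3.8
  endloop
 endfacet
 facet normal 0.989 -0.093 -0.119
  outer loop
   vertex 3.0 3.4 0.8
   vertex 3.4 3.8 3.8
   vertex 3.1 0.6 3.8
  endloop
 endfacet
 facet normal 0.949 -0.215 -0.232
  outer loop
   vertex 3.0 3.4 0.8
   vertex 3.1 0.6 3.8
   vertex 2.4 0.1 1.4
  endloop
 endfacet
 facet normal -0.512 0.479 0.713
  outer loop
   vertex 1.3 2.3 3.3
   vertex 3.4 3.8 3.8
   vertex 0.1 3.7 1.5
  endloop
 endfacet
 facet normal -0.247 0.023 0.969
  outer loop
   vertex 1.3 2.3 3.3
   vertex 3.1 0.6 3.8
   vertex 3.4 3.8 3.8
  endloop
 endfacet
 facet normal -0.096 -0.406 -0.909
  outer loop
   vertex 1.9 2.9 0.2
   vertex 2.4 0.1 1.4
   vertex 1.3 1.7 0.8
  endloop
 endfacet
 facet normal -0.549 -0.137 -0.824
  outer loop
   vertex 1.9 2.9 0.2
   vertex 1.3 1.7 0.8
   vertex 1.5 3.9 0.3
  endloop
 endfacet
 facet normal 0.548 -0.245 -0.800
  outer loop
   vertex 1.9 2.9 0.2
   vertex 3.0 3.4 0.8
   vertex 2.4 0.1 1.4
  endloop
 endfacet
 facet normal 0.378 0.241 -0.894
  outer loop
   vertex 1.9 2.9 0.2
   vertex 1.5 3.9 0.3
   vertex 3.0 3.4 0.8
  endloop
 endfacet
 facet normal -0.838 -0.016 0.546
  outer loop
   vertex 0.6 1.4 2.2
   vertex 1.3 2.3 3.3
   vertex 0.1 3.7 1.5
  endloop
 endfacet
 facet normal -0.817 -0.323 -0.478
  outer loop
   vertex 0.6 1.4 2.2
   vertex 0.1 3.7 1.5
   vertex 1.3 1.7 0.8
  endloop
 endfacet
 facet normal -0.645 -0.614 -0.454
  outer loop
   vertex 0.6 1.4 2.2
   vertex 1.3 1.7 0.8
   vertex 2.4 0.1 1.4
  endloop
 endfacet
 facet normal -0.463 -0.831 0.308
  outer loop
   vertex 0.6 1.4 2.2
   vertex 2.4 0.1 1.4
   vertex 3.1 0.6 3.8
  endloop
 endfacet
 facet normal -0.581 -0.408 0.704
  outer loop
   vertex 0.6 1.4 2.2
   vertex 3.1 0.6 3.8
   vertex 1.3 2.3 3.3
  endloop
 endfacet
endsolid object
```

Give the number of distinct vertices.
10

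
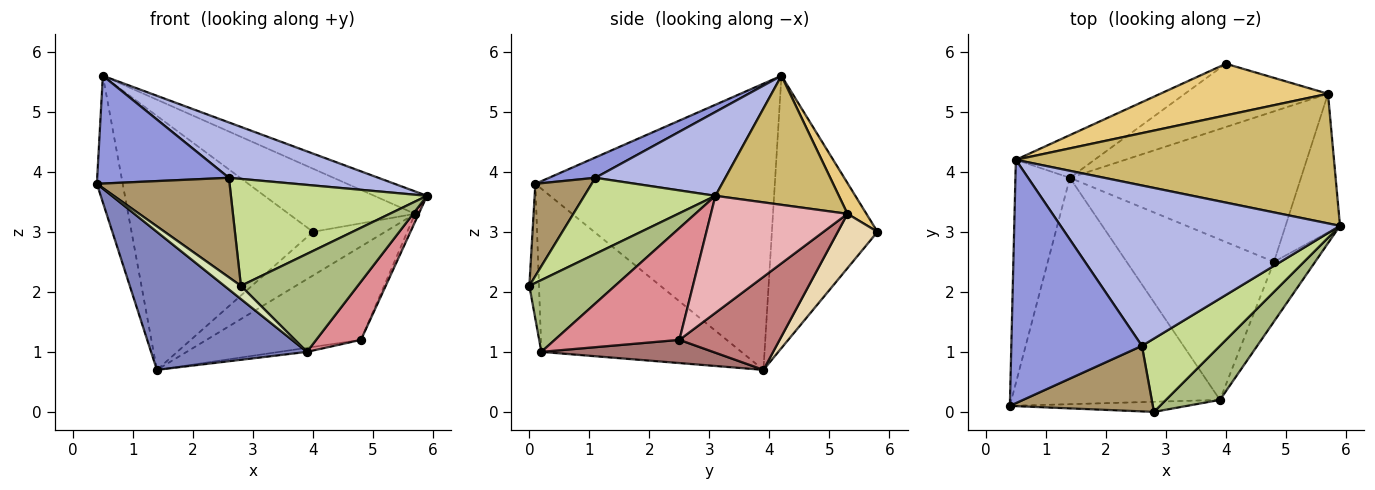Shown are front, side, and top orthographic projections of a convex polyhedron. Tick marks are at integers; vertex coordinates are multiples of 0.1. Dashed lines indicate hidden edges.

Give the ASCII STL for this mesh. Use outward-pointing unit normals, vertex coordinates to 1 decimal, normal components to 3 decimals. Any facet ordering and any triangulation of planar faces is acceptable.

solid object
 facet normal -0.977 0.105 -0.186
  outer loop
   vertex 1.4 3.9 0.7
   vertex 0.4 0.1 3.8
   vertex 0.5 4.2 5.6
  endloop
 endfacet
 facet normal -0.556 -0.433 -0.710
  outer loop
   vertex 3.9 0.2 1.0
   vertex 0.4 0.1 3.8
   vertex 1.4 3.9 0.7
  endloop
 endfacet
 facet normal 0.141 -0.401 0.905
  outer loop
   vertex 2.6 1.1 3.9
   vertex 0.5 4.2 5.6
   vertex 0.4 0.1 3.8
  endloop
 endfacet
 facet normal 0.273 -0.314 0.909
  outer loop
   vertex 2.6 1.1 3.9
   vertex 5.9 3.1 3.6
   vertex 0.5 4.2 5.6
  endloop
 endfacet
 facet normal -0.498 0.855 -0.144
  outer loop
   vertex 4.0 5.8 3.0
   vertex 1.4 3.9 0.7
   vertex 0.5 4.2 5.6
  endloop
 endfacet
 facet normal 0.540 -0.737 0.406
  outer loop
   vertex 2.8 0.0 2.1
   vertex 3.9 0.2 1.0
   vertex 5.9 3.1 3.6
  endloop
 endfacet
 facet normal 0.483 -0.722 0.495
  outer loop
   vertex 2.8 0.0 2.1
   vertex 5.9 3.1 3.6
   vertex 2.6 1.1 3.9
  endloop
 endfacet
 facet normal -0.421 -0.720 -0.552
  outer loop
   vertex 2.8 0.0 2.1
   vertex 0.4 0.1 3.8
   vertex 3.9 0.2 1.0
  endloop
 endfacet
 facet normal 0.334 -0.787 0.518
  outer loop
   vertex 2.8 0.0 2.1
   vertex 2.6 1.1 3.9
   vertex 0.4 0.1 3.8
  endloop
 endfacet
 facet normal 0.371 0.159 0.915
  outer loop
   vertex 5.7 5.3 3.3
   vertex 0.5 4.2 5.6
   vertex 5.9 3.1 3.6
  endloop
 endfacet
 facet normal 0.115 0.769 0.629
  outer loop
   vertex 5.7 5.3 3.3
   vertex 4.0 5.8 3.0
   vertex 0.5 4.2 5.6
  endloop
 endfacet
 facet normal 0.298 0.543 -0.785
  outer loop
   vertex 5.7 5.3 3.3
   vertex 1.4 3.9 0.7
   vertex 4.0 5.8 3.0
  endloop
 endfacet
 facet normal 0.156 0.025 -0.988
  outer loop
   vertex 4.8 2.5 1.2
   vertex 3.9 0.2 1.0
   vertex 1.4 3.9 0.7
  endloop
 endfacet
 facet normal 0.324 0.499 -0.804
  outer loop
   vertex 4.8 2.5 1.2
   vertex 1.4 3.9 0.7
   vertex 5.7 5.3 3.3
  endloop
 endfacet
 facet normal 0.889 -0.319 -0.328
  outer loop
   vertex 4.8 2.5 1.2
   vertex 5.9 3.1 3.6
   vertex 3.9 0.2 1.0
  endloop
 endfacet
 facet normal 0.906 0.025 -0.422
  outer loop
   vertex 4.8 2.5 1.2
   vertex 5.7 5.3 3.3
   vertex 5.9 3.1 3.6
  endloop
 endfacet
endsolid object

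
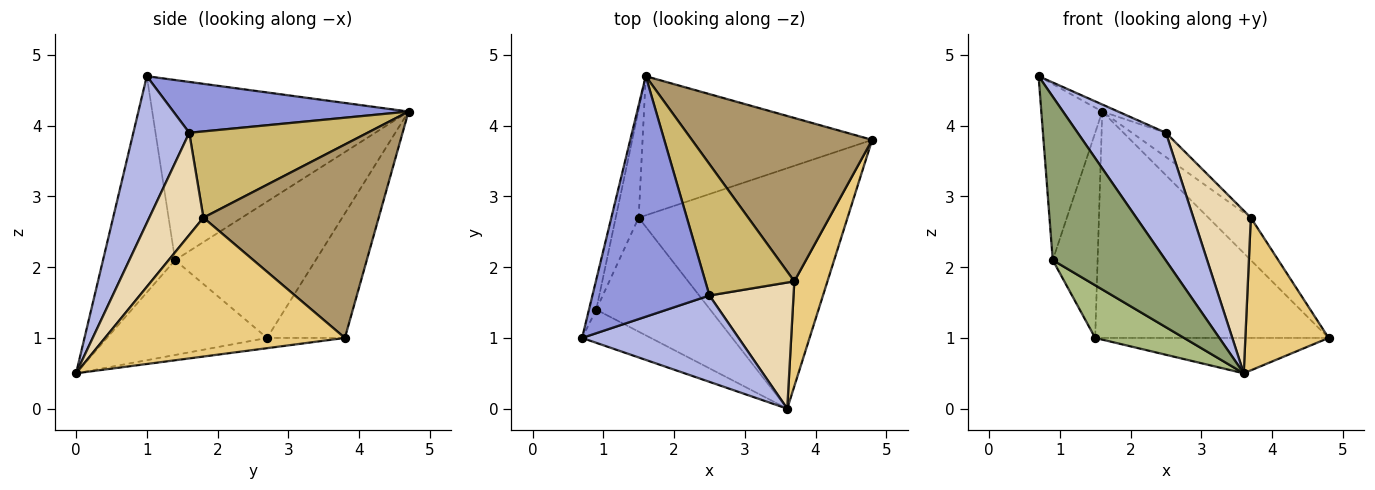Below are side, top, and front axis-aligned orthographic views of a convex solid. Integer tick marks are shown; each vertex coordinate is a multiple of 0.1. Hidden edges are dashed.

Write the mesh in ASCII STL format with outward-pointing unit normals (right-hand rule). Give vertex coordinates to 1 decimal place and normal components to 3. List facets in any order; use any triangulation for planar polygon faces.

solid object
 facet normal -0.273 0.820 -0.504
  outer loop
   vertex 1.5 2.7 1.0
   vertex 1.6 4.7 4.2
   vertex 4.8 3.8 1.0
  endloop
 endfacet
 facet normal -0.048 0.145 -0.988
  outer loop
   vertex 1.5 2.7 1.0
   vertex 4.8 3.8 1.0
   vertex 3.6 0.0 0.5
  endloop
 endfacet
 facet normal 0.398 0.027 0.917
  outer loop
   vertex 2.5 1.6 3.9
   vertex 1.6 4.7 4.2
   vertex 0.7 1.0 4.7
  endloop
 endfacet
 facet normal 0.465 -0.734 0.496
  outer loop
   vertex 2.5 1.6 3.9
   vertex 0.7 1.0 4.7
   vertex 3.6 0.0 0.5
  endloop
 endfacet
 facet normal -0.531 -0.831 -0.169
  outer loop
   vertex 0.9 1.4 2.1
   vertex 3.6 0.0 0.5
   vertex 0.7 1.0 4.7
  endloop
 endfacet
 facet normal -0.603 -0.335 -0.724
  outer loop
   vertex 0.9 1.4 2.1
   vertex 1.5 2.7 1.0
   vertex 3.6 0.0 0.5
  endloop
 endfacet
 facet normal -0.972 0.231 -0.039
  outer loop
   vertex 0.9 1.4 2.1
   vertex 0.7 1.0 4.7
   vertex 1.6 4.7 4.2
  endloop
 endfacet
 facet normal -0.941 0.300 -0.158
  outer loop
   vertex 0.9 1.4 2.1
   vertex 1.6 4.7 4.2
   vertex 1.5 2.7 1.0
  endloop
 endfacet
 facet normal 0.720 0.174 0.671
  outer loop
   vertex 3.7 1.8 2.7
   vertex 4.8 3.8 1.0
   vertex 1.6 4.7 4.2
  endloop
 endfacet
 facet normal 0.690 0.131 0.712
  outer loop
   vertex 3.7 1.8 2.7
   vertex 1.6 4.7 4.2
   vertex 2.5 1.6 3.9
  endloop
 endfacet
 facet normal 0.922 -0.320 0.220
  outer loop
   vertex 3.7 1.8 2.7
   vertex 3.6 0.0 0.5
   vertex 4.8 3.8 1.0
  endloop
 endfacet
 facet normal 0.597 -0.634 0.492
  outer loop
   vertex 3.7 1.8 2.7
   vertex 2.5 1.6 3.9
   vertex 3.6 0.0 0.5
  endloop
 endfacet
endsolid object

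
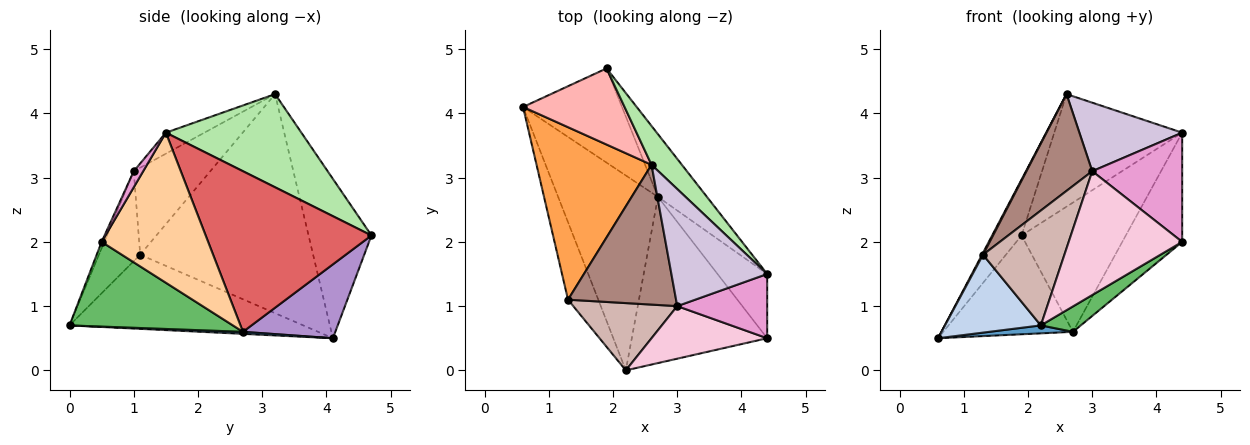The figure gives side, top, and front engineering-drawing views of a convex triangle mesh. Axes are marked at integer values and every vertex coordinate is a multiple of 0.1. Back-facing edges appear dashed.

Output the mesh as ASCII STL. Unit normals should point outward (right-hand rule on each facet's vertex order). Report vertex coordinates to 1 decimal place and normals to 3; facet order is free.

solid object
 facet normal 0.020 -0.041 -0.999
  outer loop
   vertex 2.7 2.7 0.6
   vertex 2.2 0.0 0.7
   vertex 0.6 4.1 0.5
  endloop
 endfacet
 facet normal -0.866 -0.355 -0.353
  outer loop
   vertex 1.3 1.1 1.8
   vertex 0.6 4.1 0.5
   vertex 2.2 0.0 0.7
  endloop
 endfacet
 facet normal -0.885 -0.005 0.465
  outer loop
   vertex 1.3 1.1 1.8
   vertex 2.6 3.2 4.3
   vertex 0.6 4.1 0.5
  endloop
 endfacet
 facet normal 0.838 0.471 -0.277
  outer loop
   vertex 4.4 0.5 2.0
   vertex 2.7 2.7 0.6
   vertex 4.4 1.5 3.7
  endloop
 endfacet
 facet normal 0.526 -0.129 -0.841
  outer loop
   vertex 4.4 0.5 2.0
   vertex 2.2 0.0 0.7
   vertex 2.7 2.7 0.6
  endloop
 endfacet
 facet normal 0.708 0.668 0.230
  outer loop
   vertex 1.9 4.7 2.1
   vertex 2.6 3.2 4.3
   vertex 4.4 1.5 3.7
  endloop
 endfacet
 facet normal 0.820 0.515 -0.250
  outer loop
   vertex 1.9 4.7 2.1
   vertex 4.4 1.5 3.7
   vertex 2.7 2.7 0.6
  endloop
 endfacet
 facet normal -0.785 0.367 0.500
  outer loop
   vertex 1.9 4.7 2.1
   vertex 0.6 4.1 0.5
   vertex 2.6 3.2 4.3
  endloop
 endfacet
 facet normal 0.458 0.643 -0.613
  outer loop
   vertex 1.9 4.7 2.1
   vertex 2.7 2.7 0.6
   vertex 0.6 4.1 0.5
  endloop
 endfacet
 facet normal -0.186 -0.496 0.848
  outer loop
   vertex 3.0 1.0 3.1
   vertex 4.4 1.5 3.7
   vertex 2.6 3.2 4.3
  endloop
 endfacet
 facet normal -0.552 -0.474 0.686
  outer loop
   vertex 3.0 1.0 3.1
   vertex 2.6 3.2 4.3
   vertex 1.3 1.1 1.8
  endloop
 endfacet
 facet normal -0.401 -0.791 0.463
  outer loop
   vertex 3.0 1.0 3.1
   vertex 1.3 1.1 1.8
   vertex 2.2 0.0 0.7
  endloop
 endfacet
 facet normal 0.090 -0.858 0.505
  outer loop
   vertex 3.0 1.0 3.1
   vertex 4.4 0.5 2.0
   vertex 4.4 1.5 3.7
  endloop
 endfacet
 facet normal -0.022 -0.920 0.391
  outer loop
   vertex 3.0 1.0 3.1
   vertex 2.2 0.0 0.7
   vertex 4.4 0.5 2.0
  endloop
 endfacet
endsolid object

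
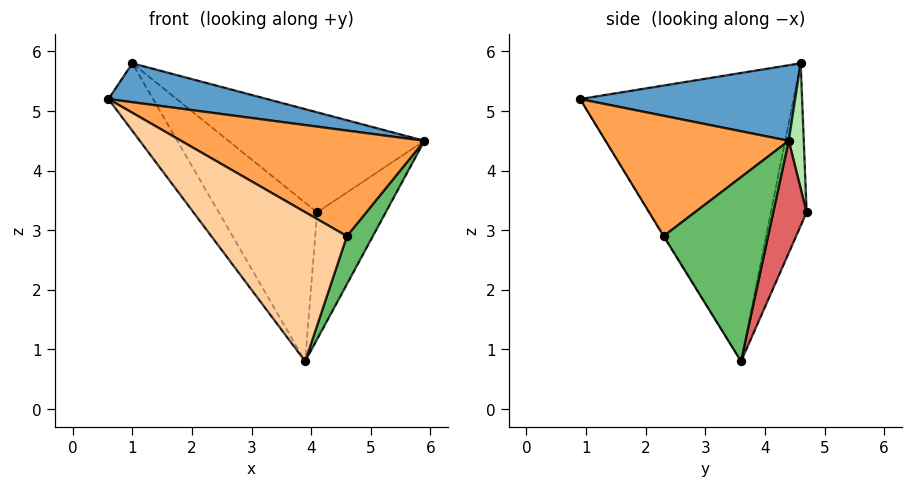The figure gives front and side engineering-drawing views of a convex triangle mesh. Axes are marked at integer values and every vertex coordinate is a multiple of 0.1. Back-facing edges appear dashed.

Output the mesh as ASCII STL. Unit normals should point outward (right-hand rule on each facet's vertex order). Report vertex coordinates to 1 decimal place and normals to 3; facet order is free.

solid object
 facet normal 0.245 -0.181 0.952
  outer loop
   vertex 1.0 4.6 5.8
   vertex 0.6 0.9 5.2
   vertex 5.9 4.4 4.5
  endloop
 endfacet
 facet normal -0.836 0.175 -0.520
  outer loop
   vertex 3.9 3.6 0.8
   vertex 0.6 0.9 5.2
   vertex 1.0 4.6 5.8
  endloop
 endfacet
 facet normal 0.525 -0.697 0.488
  outer loop
   vertex 4.6 2.3 2.9
   vertex 5.9 4.4 4.5
   vertex 0.6 0.9 5.2
  endloop
 endfacet
 facet normal -0.004 -0.851 -0.525
  outer loop
   vertex 4.6 2.3 2.9
   vertex 0.6 0.9 5.2
   vertex 3.9 3.6 0.8
  endloop
 endfacet
 facet normal 0.878 -0.218 -0.427
  outer loop
   vertex 4.6 2.3 2.9
   vertex 3.9 3.6 0.8
   vertex 5.9 4.4 4.5
  endloop
 endfacet
 facet normal 0.076 0.988 0.133
  outer loop
   vertex 4.1 4.7 3.3
   vertex 1.0 4.6 5.8
   vertex 5.9 4.4 4.5
  endloop
 endfacet
 facet normal 0.401 0.826 -0.396
  outer loop
   vertex 4.1 4.7 3.3
   vertex 5.9 4.4 4.5
   vertex 3.9 3.6 0.8
  endloop
 endfacet
 facet normal -0.319 0.877 -0.360
  outer loop
   vertex 4.1 4.7 3.3
   vertex 3.9 3.6 0.8
   vertex 1.0 4.6 5.8
  endloop
 endfacet
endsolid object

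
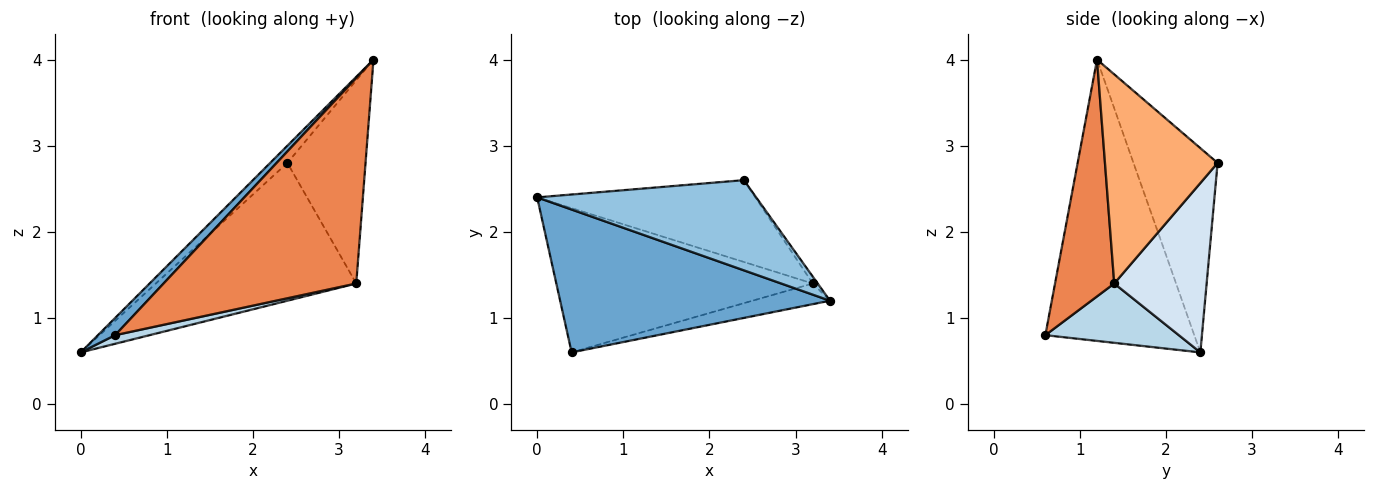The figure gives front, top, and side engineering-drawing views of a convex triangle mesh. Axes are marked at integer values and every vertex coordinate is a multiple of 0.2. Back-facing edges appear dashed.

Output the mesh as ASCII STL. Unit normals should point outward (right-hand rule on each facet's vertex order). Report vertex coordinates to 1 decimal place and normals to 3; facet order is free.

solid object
 facet normal -0.719 -0.083 0.690
  outer loop
   vertex 0.4 0.6 0.8
   vertex 3.4 1.2 4.0
   vertex 0.0 2.4 0.6
  endloop
 endfacet
 facet normal -0.675 0.138 0.724
  outer loop
   vertex 2.4 2.6 2.8
   vertex 0.0 2.4 0.6
   vertex 3.4 1.2 4.0
  endloop
 endfacet
 facet normal 0.225 -0.058 -0.973
  outer loop
   vertex 3.2 1.4 1.4
   vertex 0.4 0.6 0.8
   vertex 0.0 2.4 0.6
  endloop
 endfacet
 facet normal 0.368 0.799 -0.475
  outer loop
   vertex 3.2 1.4 1.4
   vertex 0.0 2.4 0.6
   vertex 2.4 2.6 2.8
  endloop
 endfacet
 facet normal 0.292 -0.952 -0.096
  outer loop
   vertex 3.2 1.4 1.4
   vertex 3.4 1.2 4.0
   vertex 0.4 0.6 0.8
  endloop
 endfacet
 facet normal 0.821 0.570 -0.019
  outer loop
   vertex 3.2 1.4 1.4
   vertex 2.4 2.6 2.8
   vertex 3.4 1.2 4.0
  endloop
 endfacet
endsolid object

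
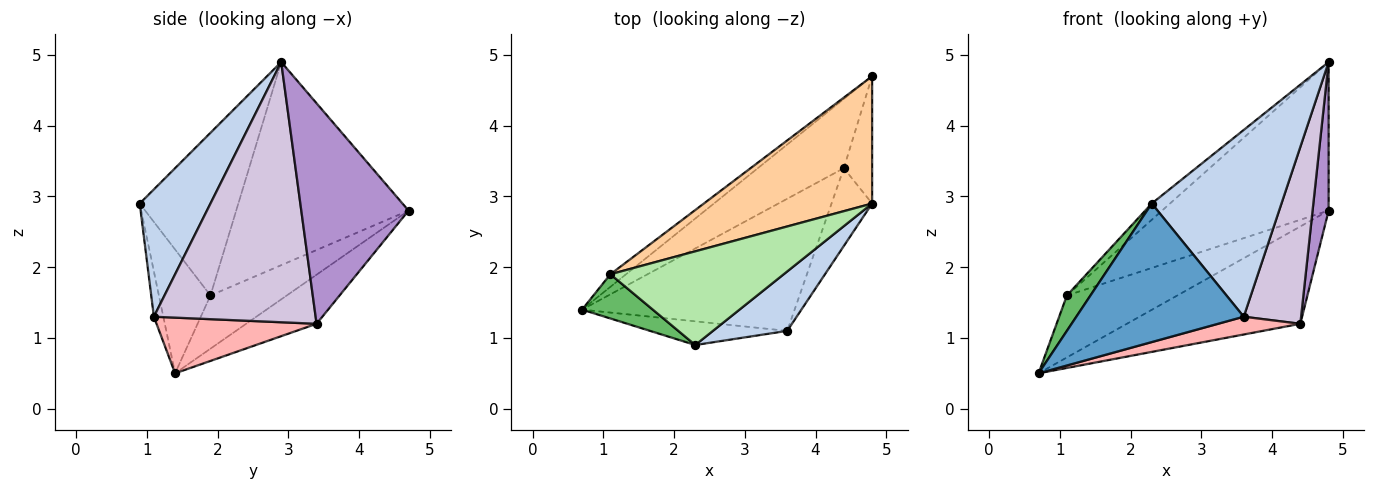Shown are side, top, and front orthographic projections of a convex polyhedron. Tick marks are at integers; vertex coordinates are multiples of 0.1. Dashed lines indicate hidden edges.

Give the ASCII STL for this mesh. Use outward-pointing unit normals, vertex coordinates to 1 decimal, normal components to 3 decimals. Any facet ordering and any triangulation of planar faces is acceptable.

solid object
 facet normal -0.055 -0.984 -0.168
  outer loop
   vertex 3.6 1.1 1.3
   vertex 2.3 0.9 2.9
   vertex 0.7 1.4 0.5
  endloop
 endfacet
 facet normal 0.461 -0.846 0.269
  outer loop
   vertex 3.6 1.1 1.3
   vertex 4.8 2.9 4.9
   vertex 2.3 0.9 2.9
  endloop
 endfacet
 facet normal -0.561 0.811 -0.165
  outer loop
   vertex 1.1 1.9 1.6
   vertex 4.8 4.7 2.8
   vertex 0.7 1.4 0.5
  endloop
 endfacet
 facet normal -0.618 0.597 0.512
  outer loop
   vertex 1.1 1.9 1.6
   vertex 4.8 2.9 4.9
   vertex 4.8 4.7 2.8
  endloop
 endfacet
 facet normal -0.807 -0.369 0.461
  outer loop
   vertex 1.1 1.9 1.6
   vertex 0.7 1.4 0.5
   vertex 2.3 0.9 2.9
  endloop
 endfacet
 facet normal -0.679 0.125 0.723
  outer loop
   vertex 1.1 1.9 1.6
   vertex 2.3 0.9 2.9
   vertex 4.8 2.9 4.9
  endloop
 endfacet
 facet normal -0.314 0.774 -0.550
  outer loop
   vertex 4.4 3.4 1.2
   vertex 0.7 1.4 0.5
   vertex 4.8 4.7 2.8
  endloop
 endfacet
 facet normal 0.251 -0.129 -0.959
  outer loop
   vertex 4.4 3.4 1.2
   vertex 3.6 1.1 1.3
   vertex 0.7 1.4 0.5
  endloop
 endfacet
 facet normal 0.981 -0.147 -0.126
  outer loop
   vertex 4.4 3.4 1.2
   vertex 4.8 4.7 2.8
   vertex 4.8 2.9 4.9
  endloop
 endfacet
 facet normal 0.932 -0.331 -0.145
  outer loop
   vertex 4.4 3.4 1.2
   vertex 4.8 2.9 4.9
   vertex 3.6 1.1 1.3
  endloop
 endfacet
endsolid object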